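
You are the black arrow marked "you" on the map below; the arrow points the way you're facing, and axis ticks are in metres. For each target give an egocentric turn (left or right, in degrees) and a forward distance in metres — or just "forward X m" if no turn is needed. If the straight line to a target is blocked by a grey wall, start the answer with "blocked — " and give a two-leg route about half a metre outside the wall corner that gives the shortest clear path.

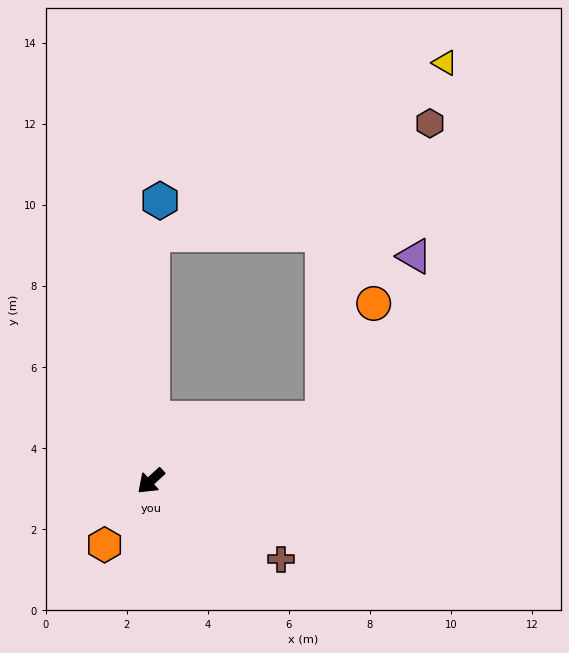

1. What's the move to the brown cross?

turn left 106°, forward 3.7 m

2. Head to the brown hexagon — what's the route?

blocked — turn right 133°, forward 6.1 m, then turn right 68°, forward 7.4 m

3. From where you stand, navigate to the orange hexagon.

turn left 12°, forward 1.9 m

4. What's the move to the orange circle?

blocked — turn left 158°, forward 4.5 m, then turn left 45°, forward 3.1 m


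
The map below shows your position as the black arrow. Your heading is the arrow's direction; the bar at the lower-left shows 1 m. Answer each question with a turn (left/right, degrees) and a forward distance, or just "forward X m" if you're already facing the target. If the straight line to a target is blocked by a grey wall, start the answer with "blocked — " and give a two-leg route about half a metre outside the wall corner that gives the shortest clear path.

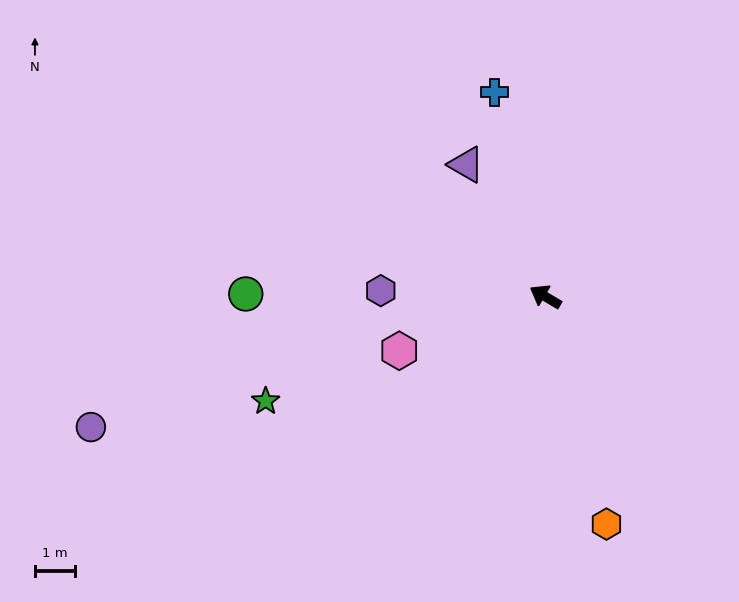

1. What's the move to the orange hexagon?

turn left 135°, forward 5.8 m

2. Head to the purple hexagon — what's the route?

turn left 28°, forward 4.1 m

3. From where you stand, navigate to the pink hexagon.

turn left 51°, forward 3.8 m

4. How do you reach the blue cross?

turn right 46°, forward 5.2 m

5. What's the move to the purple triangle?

turn right 29°, forward 3.8 m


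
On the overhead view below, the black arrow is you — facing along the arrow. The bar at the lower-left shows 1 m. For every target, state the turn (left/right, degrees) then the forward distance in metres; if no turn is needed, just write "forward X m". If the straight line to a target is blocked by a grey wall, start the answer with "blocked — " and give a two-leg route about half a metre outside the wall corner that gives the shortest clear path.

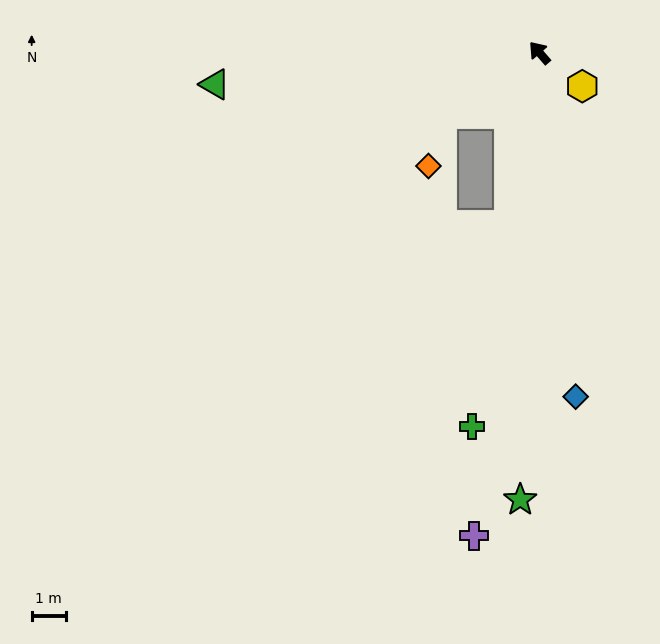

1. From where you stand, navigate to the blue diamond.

turn left 145°, forward 10.1 m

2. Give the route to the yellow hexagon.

turn right 169°, forward 1.6 m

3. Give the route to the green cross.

turn left 129°, forward 11.1 m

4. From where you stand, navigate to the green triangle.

turn left 55°, forward 9.5 m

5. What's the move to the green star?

turn left 137°, forward 13.1 m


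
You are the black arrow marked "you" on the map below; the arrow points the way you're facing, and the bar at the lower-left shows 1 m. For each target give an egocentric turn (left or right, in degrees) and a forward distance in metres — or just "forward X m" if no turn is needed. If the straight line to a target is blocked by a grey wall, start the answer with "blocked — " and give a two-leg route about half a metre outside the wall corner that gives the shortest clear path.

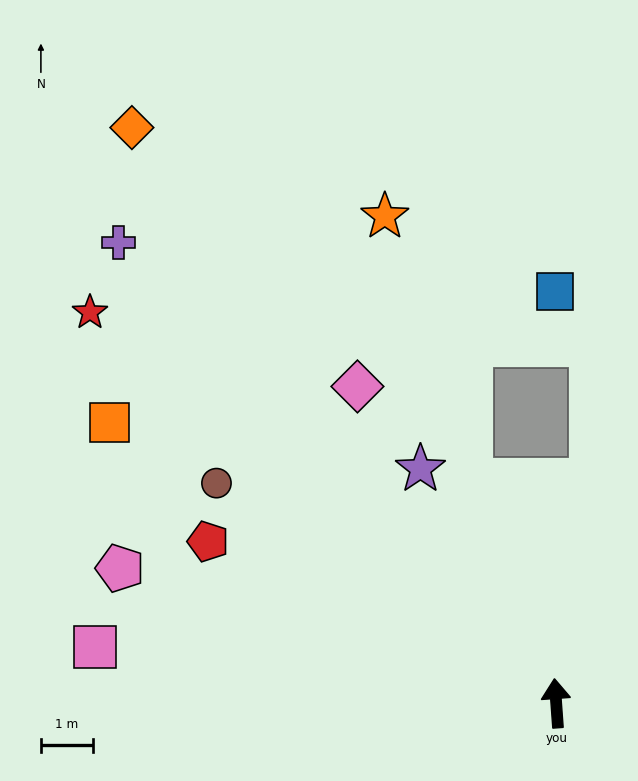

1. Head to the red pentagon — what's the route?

turn left 61°, forward 7.4 m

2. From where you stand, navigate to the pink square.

turn left 79°, forward 8.9 m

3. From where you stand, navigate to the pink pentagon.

turn left 69°, forward 8.8 m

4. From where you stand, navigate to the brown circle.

turn left 53°, forward 7.8 m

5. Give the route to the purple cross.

turn left 39°, forward 12.2 m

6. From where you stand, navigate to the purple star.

turn left 26°, forward 5.2 m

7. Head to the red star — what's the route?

turn left 46°, forward 11.7 m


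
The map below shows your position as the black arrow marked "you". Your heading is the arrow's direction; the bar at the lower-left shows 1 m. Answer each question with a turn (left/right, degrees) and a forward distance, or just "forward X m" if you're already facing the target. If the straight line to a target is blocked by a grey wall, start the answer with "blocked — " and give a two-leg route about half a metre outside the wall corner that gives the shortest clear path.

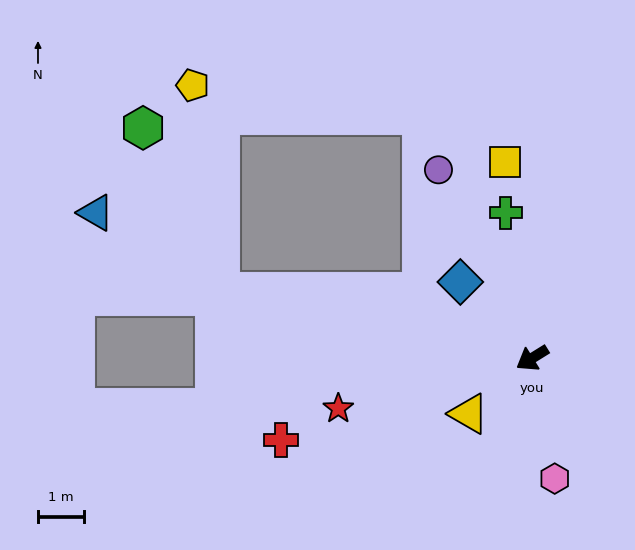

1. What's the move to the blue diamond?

turn right 78°, forward 2.3 m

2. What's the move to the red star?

turn right 17°, forward 4.4 m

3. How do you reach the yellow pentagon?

blocked — turn right 44°, forward 7.0 m, then turn right 70°, forward 4.6 m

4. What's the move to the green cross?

turn right 111°, forward 3.2 m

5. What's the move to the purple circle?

turn right 95°, forward 4.6 m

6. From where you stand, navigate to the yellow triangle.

turn left 9°, forward 1.8 m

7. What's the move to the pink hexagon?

turn left 69°, forward 2.7 m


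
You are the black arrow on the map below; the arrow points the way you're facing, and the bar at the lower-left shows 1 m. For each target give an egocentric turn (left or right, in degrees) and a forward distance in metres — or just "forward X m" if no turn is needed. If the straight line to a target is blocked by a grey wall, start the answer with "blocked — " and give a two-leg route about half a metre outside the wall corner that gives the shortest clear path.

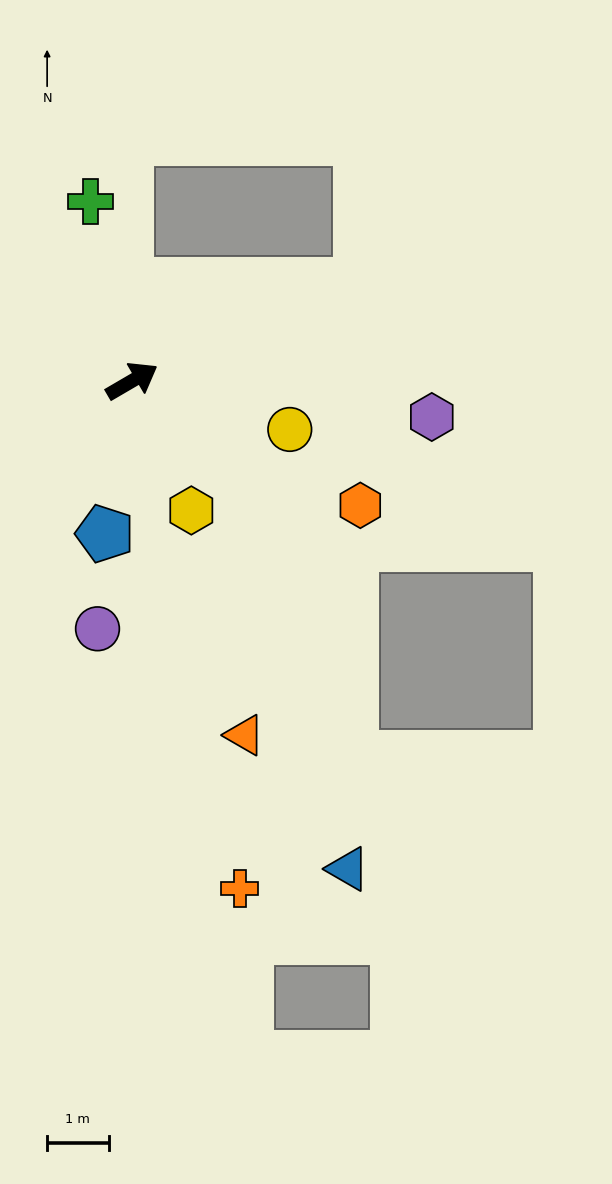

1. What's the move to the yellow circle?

turn right 47°, forward 2.7 m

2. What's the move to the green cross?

turn left 73°, forward 3.0 m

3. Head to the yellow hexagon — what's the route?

turn right 96°, forward 2.3 m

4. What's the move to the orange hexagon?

turn right 59°, forward 4.2 m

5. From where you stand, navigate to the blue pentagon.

turn right 130°, forward 2.5 m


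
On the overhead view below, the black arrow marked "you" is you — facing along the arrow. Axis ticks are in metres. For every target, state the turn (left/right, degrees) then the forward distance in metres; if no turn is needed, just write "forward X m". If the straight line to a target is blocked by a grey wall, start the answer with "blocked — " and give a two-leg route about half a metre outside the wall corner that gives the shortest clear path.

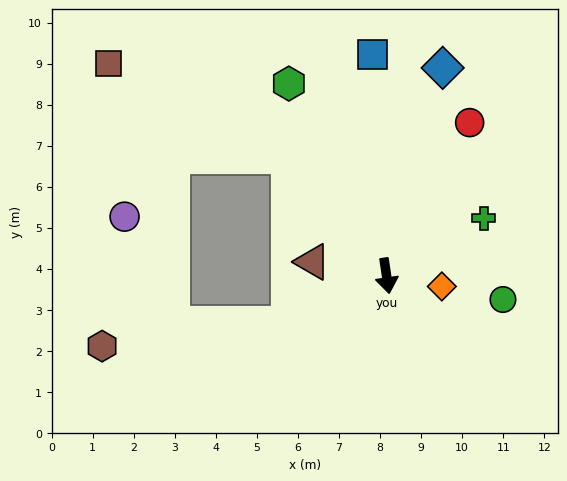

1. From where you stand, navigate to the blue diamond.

turn left 156°, forward 5.2 m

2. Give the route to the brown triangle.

turn right 109°, forward 1.8 m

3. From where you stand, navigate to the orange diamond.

turn left 71°, forward 1.4 m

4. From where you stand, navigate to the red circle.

turn left 143°, forward 4.2 m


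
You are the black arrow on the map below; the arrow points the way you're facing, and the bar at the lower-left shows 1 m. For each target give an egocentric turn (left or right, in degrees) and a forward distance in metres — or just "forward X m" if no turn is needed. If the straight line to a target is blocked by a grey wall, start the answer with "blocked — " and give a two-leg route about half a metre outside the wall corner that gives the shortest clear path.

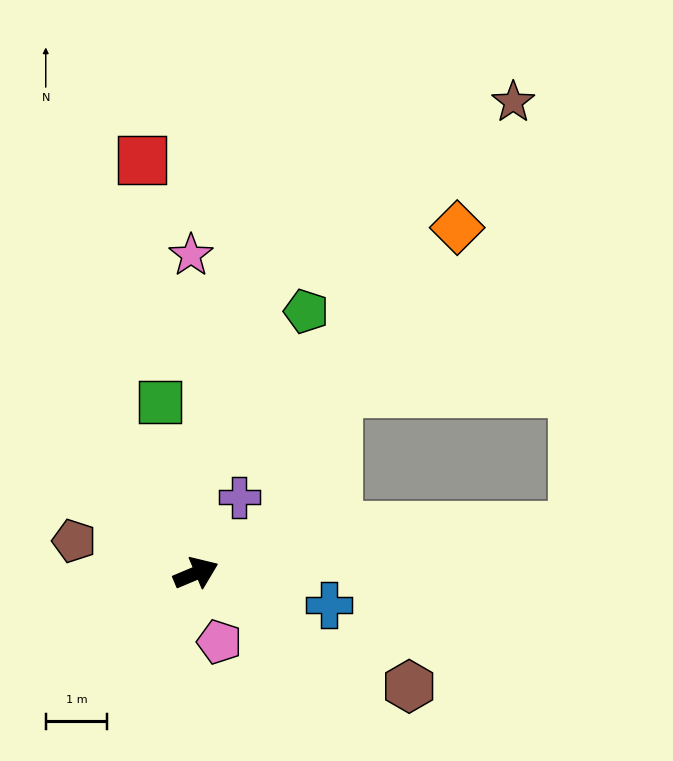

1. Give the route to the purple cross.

turn left 38°, forward 1.4 m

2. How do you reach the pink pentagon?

turn right 94°, forward 1.2 m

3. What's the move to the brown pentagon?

turn left 142°, forward 2.1 m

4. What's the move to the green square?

turn left 79°, forward 2.9 m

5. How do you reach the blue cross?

turn right 36°, forward 2.2 m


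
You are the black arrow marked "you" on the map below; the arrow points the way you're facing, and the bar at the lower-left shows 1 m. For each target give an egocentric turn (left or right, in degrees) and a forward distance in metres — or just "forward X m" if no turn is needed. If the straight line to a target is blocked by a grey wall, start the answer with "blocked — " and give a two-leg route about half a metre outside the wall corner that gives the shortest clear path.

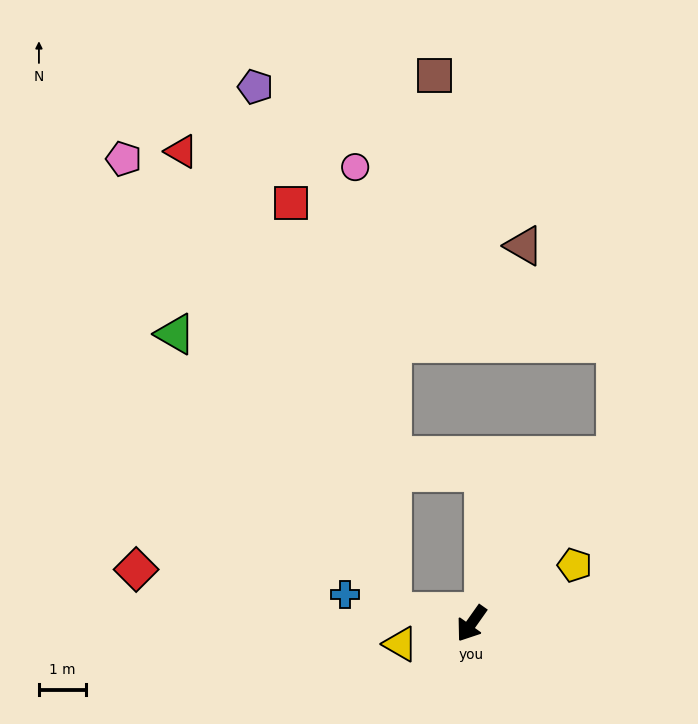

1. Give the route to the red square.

blocked — turn right 63°, forward 1.7 m, then turn right 68°, forward 9.0 m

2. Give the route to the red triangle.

blocked — turn right 63°, forward 1.7 m, then turn right 57°, forward 10.9 m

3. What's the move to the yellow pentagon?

turn left 155°, forward 2.5 m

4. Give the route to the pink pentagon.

blocked — turn right 63°, forward 1.7 m, then turn right 51°, forward 11.3 m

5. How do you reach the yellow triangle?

turn right 39°, forward 1.6 m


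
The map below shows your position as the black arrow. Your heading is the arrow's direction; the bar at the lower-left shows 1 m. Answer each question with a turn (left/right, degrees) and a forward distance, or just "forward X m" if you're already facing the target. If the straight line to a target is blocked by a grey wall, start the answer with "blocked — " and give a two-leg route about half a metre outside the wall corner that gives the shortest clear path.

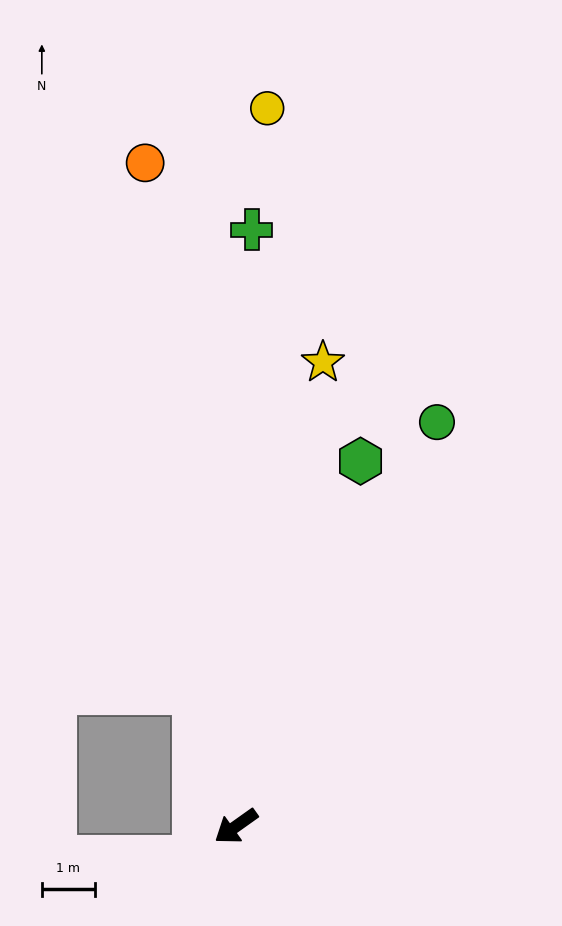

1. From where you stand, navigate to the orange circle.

turn right 118°, forward 12.6 m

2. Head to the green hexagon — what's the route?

turn right 144°, forward 7.3 m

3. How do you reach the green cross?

turn right 127°, forward 11.2 m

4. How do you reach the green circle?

turn right 152°, forward 8.5 m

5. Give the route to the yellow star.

turn right 136°, forward 8.9 m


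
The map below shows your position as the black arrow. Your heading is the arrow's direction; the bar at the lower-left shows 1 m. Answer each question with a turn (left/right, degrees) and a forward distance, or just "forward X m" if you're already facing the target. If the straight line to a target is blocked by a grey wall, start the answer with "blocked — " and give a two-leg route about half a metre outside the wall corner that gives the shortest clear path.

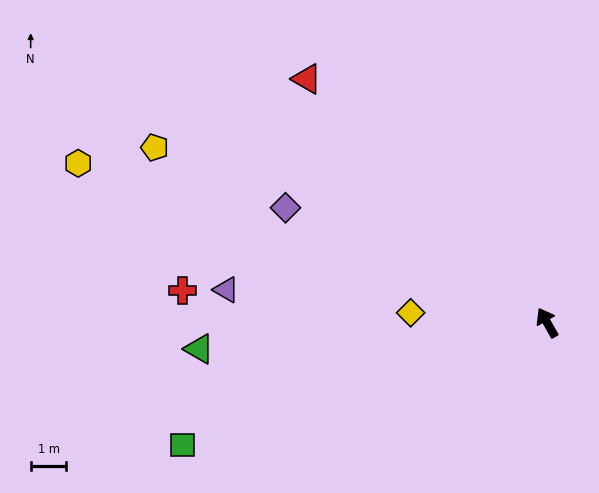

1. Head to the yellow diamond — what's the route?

turn left 56°, forward 3.8 m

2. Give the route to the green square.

turn left 79°, forward 10.8 m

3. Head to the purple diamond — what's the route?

turn left 37°, forward 8.0 m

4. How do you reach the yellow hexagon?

turn left 42°, forward 13.9 m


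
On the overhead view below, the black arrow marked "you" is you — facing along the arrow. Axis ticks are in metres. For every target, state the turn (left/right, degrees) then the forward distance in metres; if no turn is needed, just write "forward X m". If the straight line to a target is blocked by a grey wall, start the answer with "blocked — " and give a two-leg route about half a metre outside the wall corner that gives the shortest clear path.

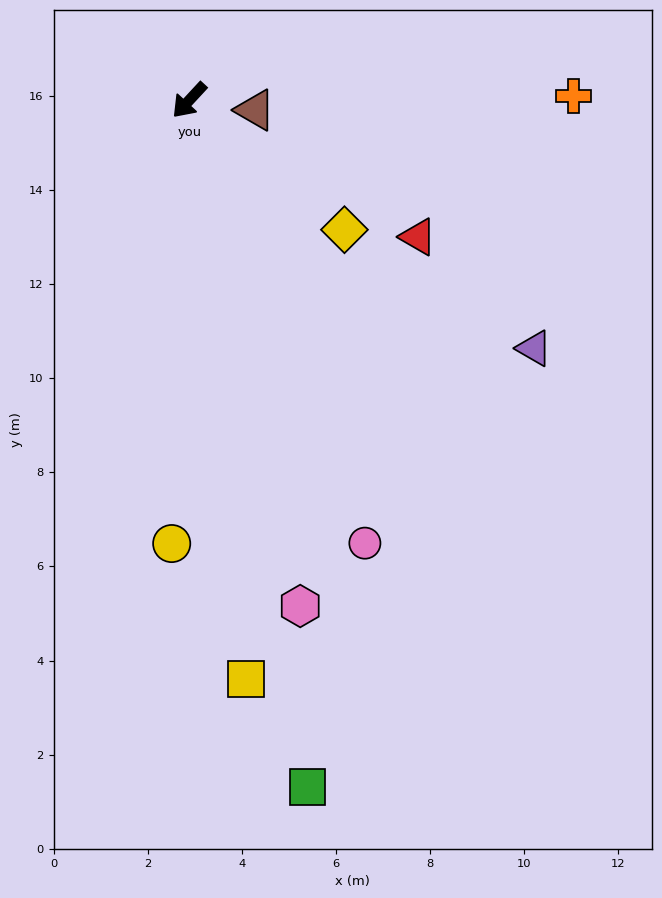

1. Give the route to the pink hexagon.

turn left 55°, forward 11.0 m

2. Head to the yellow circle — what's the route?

turn left 41°, forward 9.4 m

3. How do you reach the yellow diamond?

turn left 93°, forward 4.3 m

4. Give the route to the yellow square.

turn left 48°, forward 12.3 m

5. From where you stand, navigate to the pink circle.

turn left 64°, forward 10.1 m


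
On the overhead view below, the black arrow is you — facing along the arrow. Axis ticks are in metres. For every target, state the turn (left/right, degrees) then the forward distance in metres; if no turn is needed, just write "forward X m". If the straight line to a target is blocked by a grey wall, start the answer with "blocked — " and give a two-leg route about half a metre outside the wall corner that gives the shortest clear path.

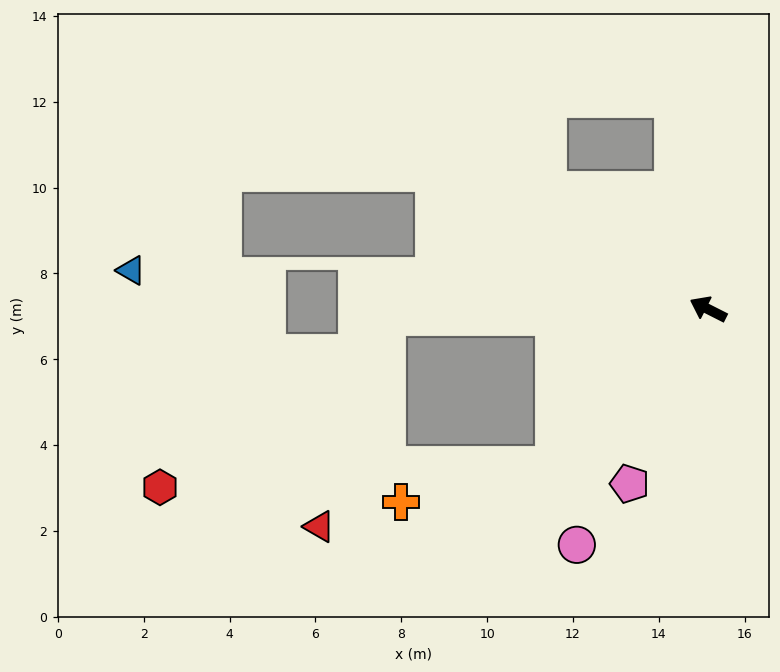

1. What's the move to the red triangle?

blocked — turn left 28°, forward 7.5 m, then turn left 71°, forward 5.1 m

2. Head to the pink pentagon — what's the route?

turn left 93°, forward 4.5 m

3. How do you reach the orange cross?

blocked — turn left 72°, forward 5.1 m, then turn right 31°, forward 3.7 m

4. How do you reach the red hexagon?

blocked — turn left 72°, forward 5.1 m, then turn right 42°, forward 9.2 m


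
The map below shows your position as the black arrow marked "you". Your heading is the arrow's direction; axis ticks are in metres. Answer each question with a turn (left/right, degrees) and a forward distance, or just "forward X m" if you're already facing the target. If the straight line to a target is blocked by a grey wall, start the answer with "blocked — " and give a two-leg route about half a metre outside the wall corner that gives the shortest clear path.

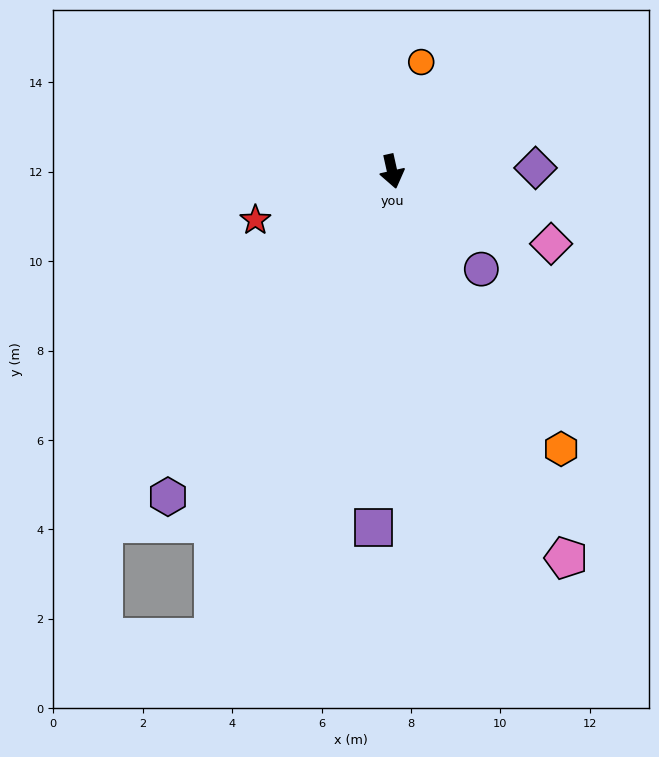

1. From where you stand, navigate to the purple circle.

turn left 30°, forward 3.0 m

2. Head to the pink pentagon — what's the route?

turn left 12°, forward 9.5 m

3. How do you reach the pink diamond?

turn left 53°, forward 3.9 m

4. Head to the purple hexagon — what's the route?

turn right 47°, forward 8.8 m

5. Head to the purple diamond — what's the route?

turn left 79°, forward 3.2 m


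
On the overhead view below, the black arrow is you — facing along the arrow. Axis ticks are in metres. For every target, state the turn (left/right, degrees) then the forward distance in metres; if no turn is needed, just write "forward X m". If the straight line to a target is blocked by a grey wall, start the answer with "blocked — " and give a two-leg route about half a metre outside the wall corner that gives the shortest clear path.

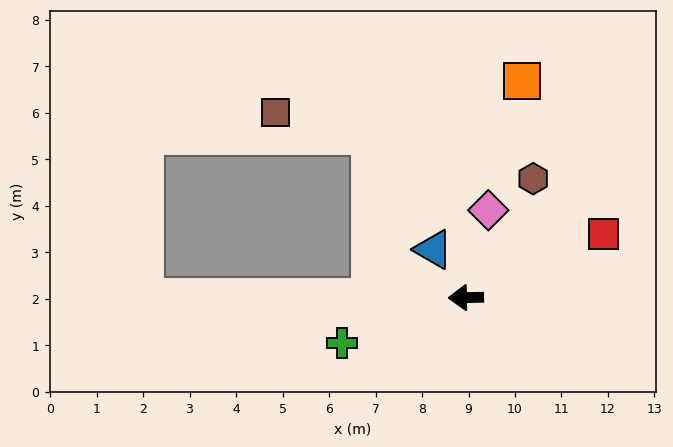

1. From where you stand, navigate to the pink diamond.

turn right 105°, forward 1.9 m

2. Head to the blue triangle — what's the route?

turn right 57°, forward 1.2 m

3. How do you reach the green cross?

turn left 19°, forward 2.8 m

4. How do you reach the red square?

turn right 156°, forward 3.3 m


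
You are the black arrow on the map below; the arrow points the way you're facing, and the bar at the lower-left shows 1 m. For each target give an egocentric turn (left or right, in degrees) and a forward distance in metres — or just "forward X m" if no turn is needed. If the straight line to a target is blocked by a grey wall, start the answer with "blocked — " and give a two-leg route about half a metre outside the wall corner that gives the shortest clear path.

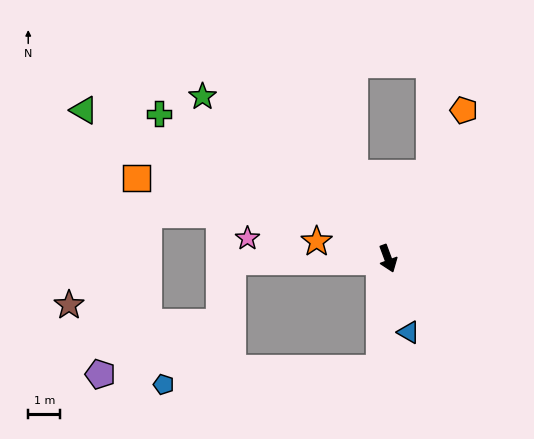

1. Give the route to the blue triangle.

turn right 5°, forward 2.4 m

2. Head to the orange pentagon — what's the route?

turn left 133°, forward 5.2 m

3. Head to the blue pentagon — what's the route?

blocked — turn right 25°, forward 3.4 m, then turn right 81°, forward 6.7 m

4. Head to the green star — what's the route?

turn right 151°, forward 7.7 m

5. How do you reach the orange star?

turn right 124°, forward 2.3 m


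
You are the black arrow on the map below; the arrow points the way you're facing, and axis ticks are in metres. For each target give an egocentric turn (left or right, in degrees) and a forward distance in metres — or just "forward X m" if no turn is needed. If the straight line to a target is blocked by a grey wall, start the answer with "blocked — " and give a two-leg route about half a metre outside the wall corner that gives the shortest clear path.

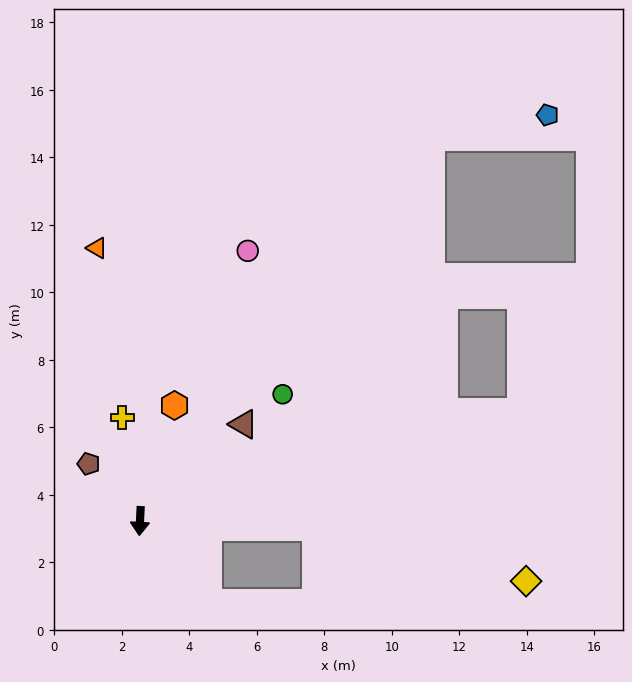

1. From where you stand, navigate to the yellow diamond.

blocked — turn left 91°, forward 5.2 m, then turn right 13°, forward 6.4 m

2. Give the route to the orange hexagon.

turn left 166°, forward 3.6 m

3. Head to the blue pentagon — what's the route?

blocked — turn left 146°, forward 14.3 m, then turn right 43°, forward 3.5 m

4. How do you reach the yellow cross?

turn right 167°, forward 3.1 m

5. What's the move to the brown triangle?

turn left 136°, forward 4.2 m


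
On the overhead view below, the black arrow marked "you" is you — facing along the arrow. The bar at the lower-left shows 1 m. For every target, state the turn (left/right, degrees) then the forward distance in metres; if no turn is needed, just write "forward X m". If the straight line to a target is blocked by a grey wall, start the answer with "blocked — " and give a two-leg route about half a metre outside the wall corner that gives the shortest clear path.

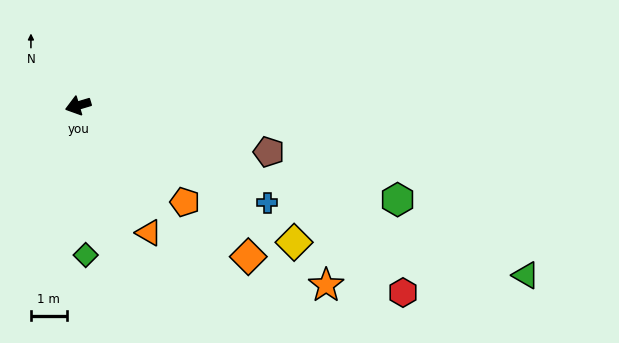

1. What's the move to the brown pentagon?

turn left 150°, forward 5.5 m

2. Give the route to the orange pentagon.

turn left 121°, forward 4.0 m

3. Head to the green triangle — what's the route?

turn left 143°, forward 13.4 m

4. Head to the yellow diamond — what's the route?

turn left 131°, forward 7.1 m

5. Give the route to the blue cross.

turn left 136°, forward 5.9 m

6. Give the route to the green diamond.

turn left 76°, forward 4.2 m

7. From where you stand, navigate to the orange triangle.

turn left 102°, forward 4.1 m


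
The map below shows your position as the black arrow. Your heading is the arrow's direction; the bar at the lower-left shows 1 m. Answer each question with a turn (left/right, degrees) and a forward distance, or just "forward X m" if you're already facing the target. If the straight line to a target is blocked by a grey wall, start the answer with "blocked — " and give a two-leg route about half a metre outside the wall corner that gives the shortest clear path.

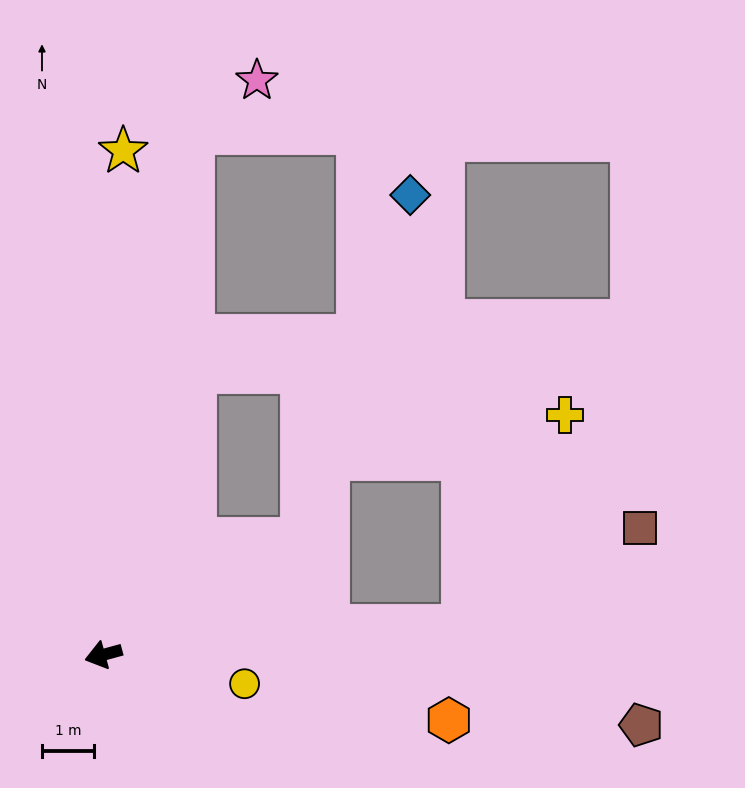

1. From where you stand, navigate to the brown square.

blocked — turn left 169°, forward 7.0 m, then turn left 25°, forward 3.9 m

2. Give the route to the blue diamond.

blocked — turn right 165°, forward 4.4 m, then turn left 42°, forward 7.0 m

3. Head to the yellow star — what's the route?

turn right 108°, forward 9.7 m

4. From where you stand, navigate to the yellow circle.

turn left 153°, forward 2.8 m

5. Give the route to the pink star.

blocked — turn right 115°, forward 10.2 m, then turn right 41°, forward 1.6 m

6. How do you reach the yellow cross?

blocked — turn left 169°, forward 7.0 m, then turn left 60°, forward 4.5 m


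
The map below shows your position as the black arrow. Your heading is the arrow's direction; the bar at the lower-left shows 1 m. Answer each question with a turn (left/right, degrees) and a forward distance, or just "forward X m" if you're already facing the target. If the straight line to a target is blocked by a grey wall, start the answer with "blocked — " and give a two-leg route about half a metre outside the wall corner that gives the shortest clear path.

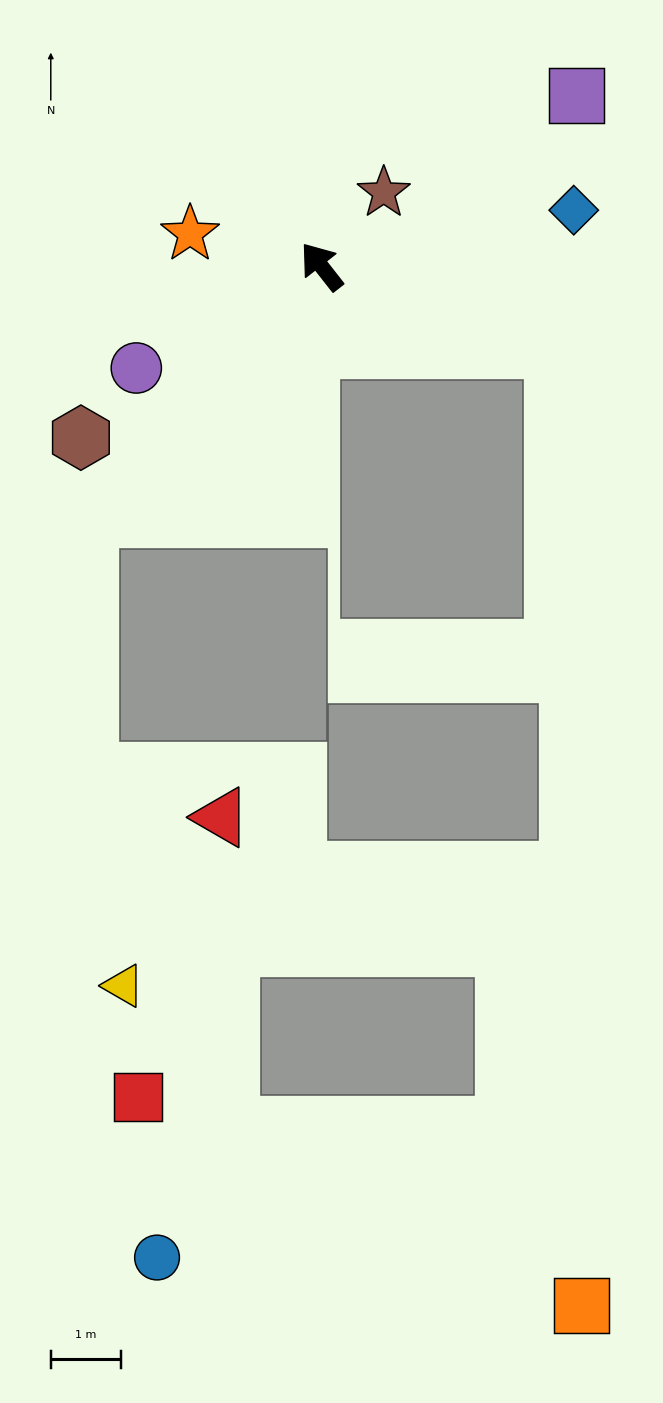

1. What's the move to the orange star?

turn left 38°, forward 1.9 m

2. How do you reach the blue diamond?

turn right 116°, forward 3.7 m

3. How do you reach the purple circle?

turn left 81°, forward 3.0 m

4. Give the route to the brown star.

turn right 78°, forward 1.4 m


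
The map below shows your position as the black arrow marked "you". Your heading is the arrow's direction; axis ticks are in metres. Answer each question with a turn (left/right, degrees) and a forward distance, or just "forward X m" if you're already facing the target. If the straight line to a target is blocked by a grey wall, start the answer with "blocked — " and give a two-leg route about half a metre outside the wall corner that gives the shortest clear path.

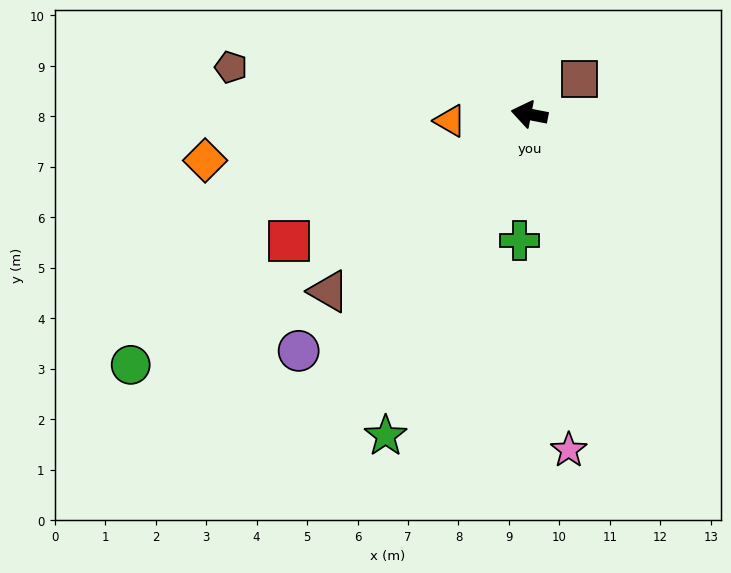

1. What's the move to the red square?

turn left 39°, forward 5.4 m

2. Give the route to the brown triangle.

turn left 52°, forward 5.3 m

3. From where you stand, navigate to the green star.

turn left 77°, forward 7.0 m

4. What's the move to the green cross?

turn left 96°, forward 2.5 m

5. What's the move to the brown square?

turn right 134°, forward 1.2 m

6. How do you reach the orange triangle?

turn left 16°, forward 1.6 m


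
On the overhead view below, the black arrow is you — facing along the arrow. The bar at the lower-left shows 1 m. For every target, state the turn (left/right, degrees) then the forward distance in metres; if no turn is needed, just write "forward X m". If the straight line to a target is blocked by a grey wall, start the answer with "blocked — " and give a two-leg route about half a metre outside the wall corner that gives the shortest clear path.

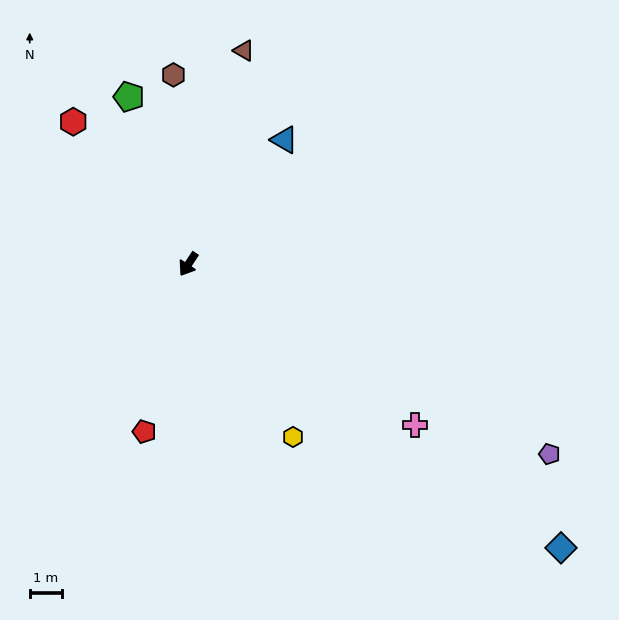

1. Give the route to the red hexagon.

turn right 108°, forward 5.7 m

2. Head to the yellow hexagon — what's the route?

turn left 65°, forward 6.3 m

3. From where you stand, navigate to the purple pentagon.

turn left 96°, forward 12.7 m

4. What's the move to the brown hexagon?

turn right 142°, forward 5.9 m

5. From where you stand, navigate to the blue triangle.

turn left 176°, forward 4.9 m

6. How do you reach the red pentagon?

turn left 19°, forward 5.4 m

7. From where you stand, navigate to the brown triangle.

turn right 161°, forward 6.9 m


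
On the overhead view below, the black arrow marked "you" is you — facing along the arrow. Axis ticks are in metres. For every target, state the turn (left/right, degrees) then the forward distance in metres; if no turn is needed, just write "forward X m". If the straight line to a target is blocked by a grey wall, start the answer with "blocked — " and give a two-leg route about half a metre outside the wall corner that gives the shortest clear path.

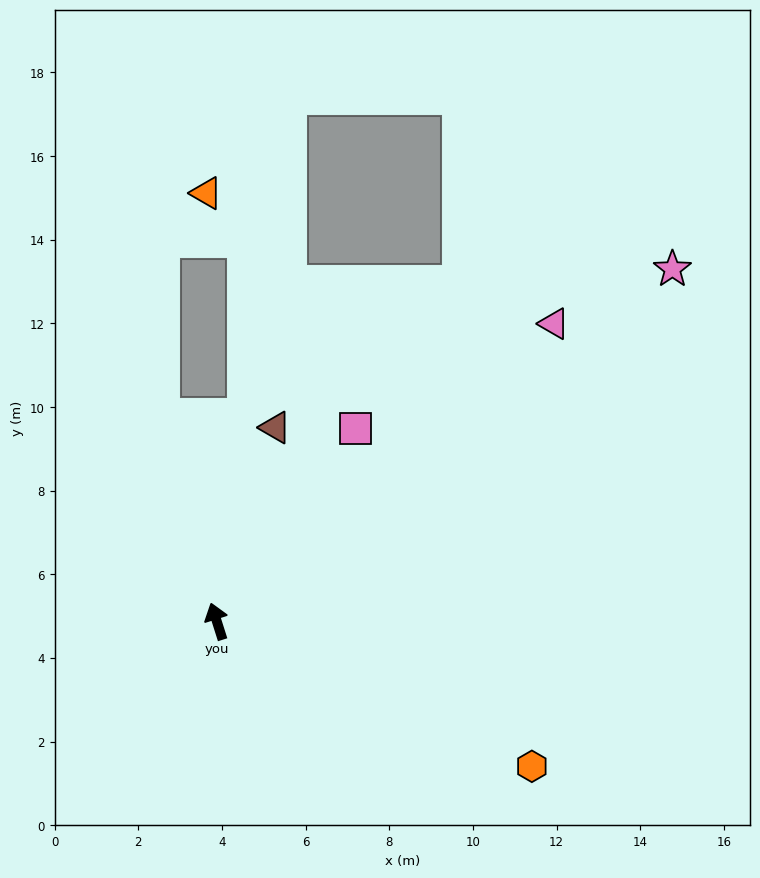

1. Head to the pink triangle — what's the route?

turn right 66°, forward 10.8 m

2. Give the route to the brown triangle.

turn right 34°, forward 4.8 m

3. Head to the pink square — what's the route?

turn right 53°, forward 5.7 m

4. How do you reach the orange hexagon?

turn right 132°, forward 8.3 m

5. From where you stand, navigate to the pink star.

turn right 70°, forward 13.8 m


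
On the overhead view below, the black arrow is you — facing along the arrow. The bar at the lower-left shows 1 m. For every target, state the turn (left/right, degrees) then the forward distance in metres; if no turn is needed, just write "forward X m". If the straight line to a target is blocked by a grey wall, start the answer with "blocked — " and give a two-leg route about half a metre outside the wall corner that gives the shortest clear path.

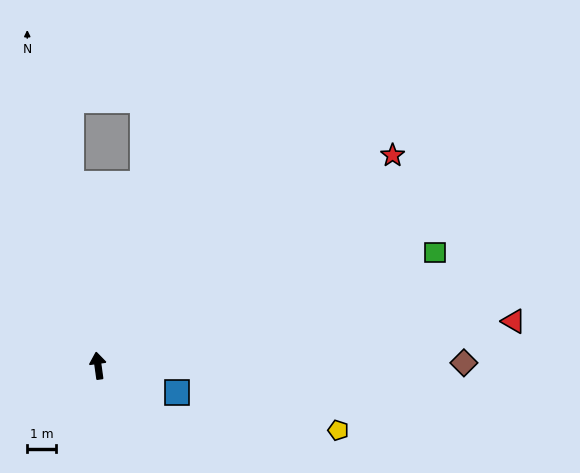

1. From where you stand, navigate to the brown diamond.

turn right 97°, forward 12.6 m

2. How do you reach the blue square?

turn right 117°, forward 2.9 m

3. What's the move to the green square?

turn right 79°, forward 12.2 m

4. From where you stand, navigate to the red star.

turn right 62°, forward 12.4 m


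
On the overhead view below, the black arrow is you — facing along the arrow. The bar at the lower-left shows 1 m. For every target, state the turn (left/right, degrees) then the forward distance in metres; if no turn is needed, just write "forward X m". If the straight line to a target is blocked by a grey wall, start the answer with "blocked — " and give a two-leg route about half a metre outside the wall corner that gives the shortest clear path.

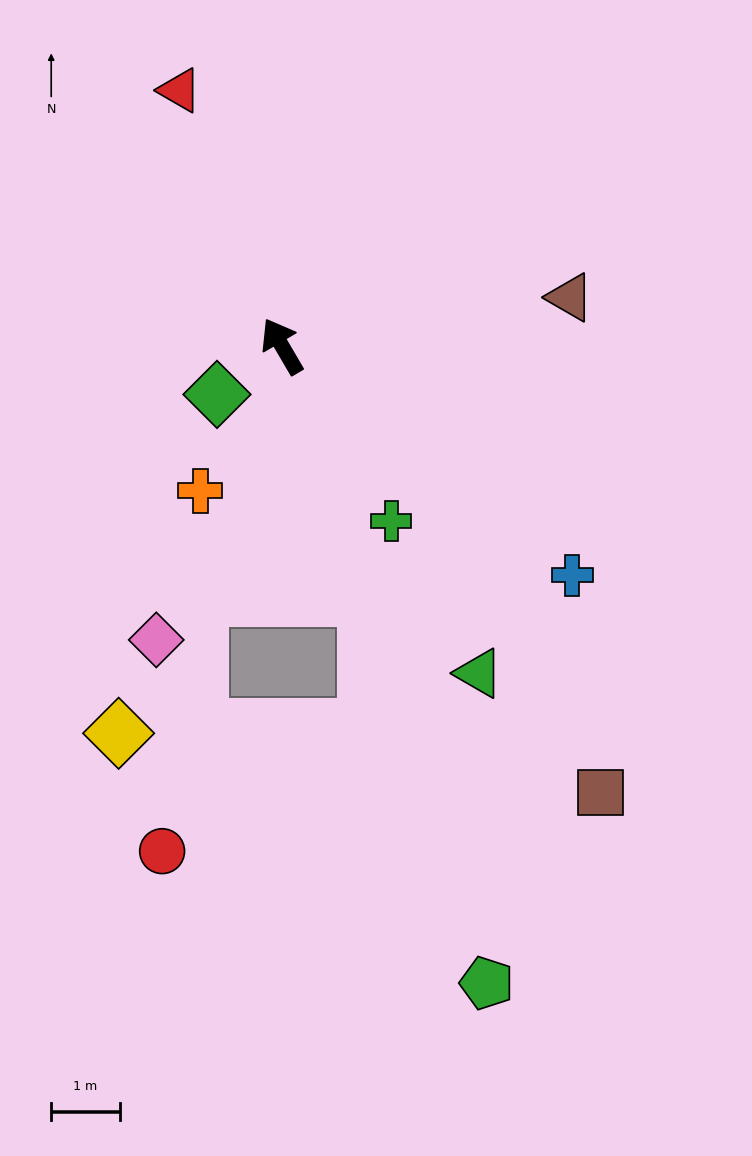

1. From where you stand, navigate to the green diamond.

turn left 96°, forward 1.2 m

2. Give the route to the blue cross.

turn right 159°, forward 5.4 m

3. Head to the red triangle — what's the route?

turn right 9°, forward 4.0 m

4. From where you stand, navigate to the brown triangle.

turn right 111°, forward 4.3 m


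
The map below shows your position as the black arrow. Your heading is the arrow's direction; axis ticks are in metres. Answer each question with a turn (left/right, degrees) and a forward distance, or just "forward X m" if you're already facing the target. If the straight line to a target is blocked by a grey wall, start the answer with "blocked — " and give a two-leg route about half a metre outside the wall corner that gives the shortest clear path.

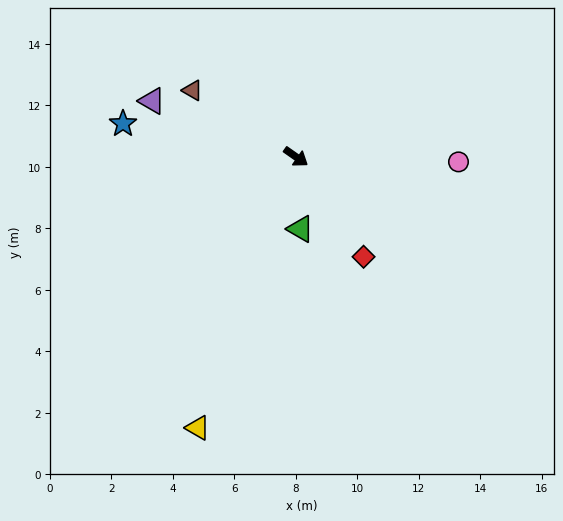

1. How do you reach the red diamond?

turn right 21°, forward 3.9 m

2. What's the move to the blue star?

turn right 156°, forward 5.7 m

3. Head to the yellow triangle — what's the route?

turn right 75°, forward 9.4 m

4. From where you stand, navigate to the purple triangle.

turn right 166°, forward 5.0 m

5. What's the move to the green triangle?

turn right 51°, forward 2.4 m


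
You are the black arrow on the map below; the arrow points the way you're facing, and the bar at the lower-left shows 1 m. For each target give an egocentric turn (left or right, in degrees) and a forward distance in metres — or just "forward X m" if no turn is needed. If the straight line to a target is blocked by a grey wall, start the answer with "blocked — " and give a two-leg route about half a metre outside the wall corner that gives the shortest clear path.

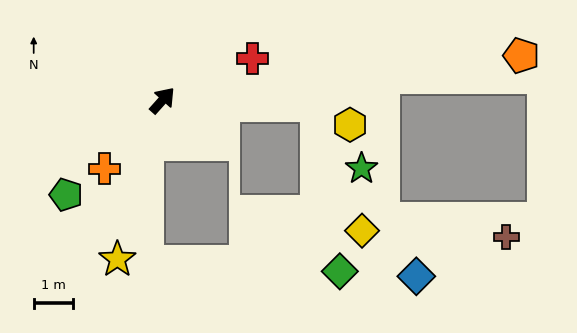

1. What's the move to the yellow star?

turn right 154°, forward 4.2 m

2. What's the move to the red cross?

turn right 23°, forward 2.5 m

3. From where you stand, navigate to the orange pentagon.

turn right 41°, forward 9.3 m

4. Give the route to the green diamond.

blocked — turn right 50°, forward 4.0 m, then turn right 80°, forward 4.3 m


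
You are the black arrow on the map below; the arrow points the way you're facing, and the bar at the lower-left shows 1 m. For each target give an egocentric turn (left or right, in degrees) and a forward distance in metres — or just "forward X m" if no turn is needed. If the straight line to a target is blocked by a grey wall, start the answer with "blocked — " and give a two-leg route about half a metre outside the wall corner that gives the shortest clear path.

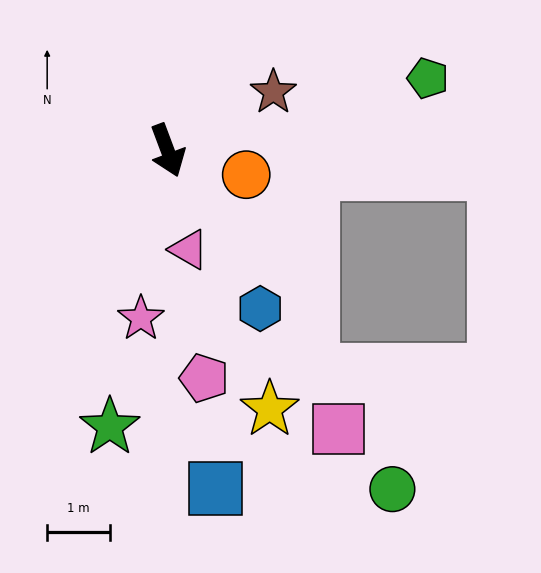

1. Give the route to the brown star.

turn left 98°, forward 1.9 m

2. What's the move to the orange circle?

turn left 52°, forward 1.3 m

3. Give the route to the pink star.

turn right 30°, forward 2.7 m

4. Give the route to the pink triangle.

turn right 8°, forward 1.6 m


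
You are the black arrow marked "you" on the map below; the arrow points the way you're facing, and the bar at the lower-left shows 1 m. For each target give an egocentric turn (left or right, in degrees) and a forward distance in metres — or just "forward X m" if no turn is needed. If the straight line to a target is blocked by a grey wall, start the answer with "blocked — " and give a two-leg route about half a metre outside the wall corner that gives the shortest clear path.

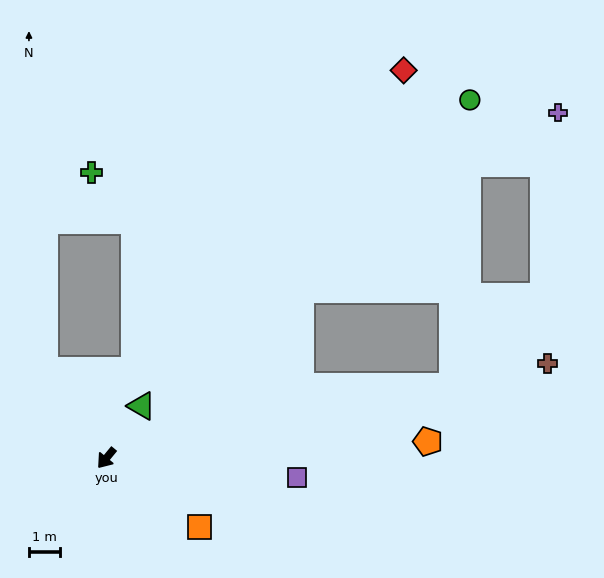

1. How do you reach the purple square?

turn left 124°, forward 6.2 m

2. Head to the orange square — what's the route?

turn left 93°, forward 3.7 m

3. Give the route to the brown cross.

turn left 142°, forward 14.5 m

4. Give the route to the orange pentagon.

turn left 132°, forward 10.3 m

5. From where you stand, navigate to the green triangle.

turn right 175°, forward 2.0 m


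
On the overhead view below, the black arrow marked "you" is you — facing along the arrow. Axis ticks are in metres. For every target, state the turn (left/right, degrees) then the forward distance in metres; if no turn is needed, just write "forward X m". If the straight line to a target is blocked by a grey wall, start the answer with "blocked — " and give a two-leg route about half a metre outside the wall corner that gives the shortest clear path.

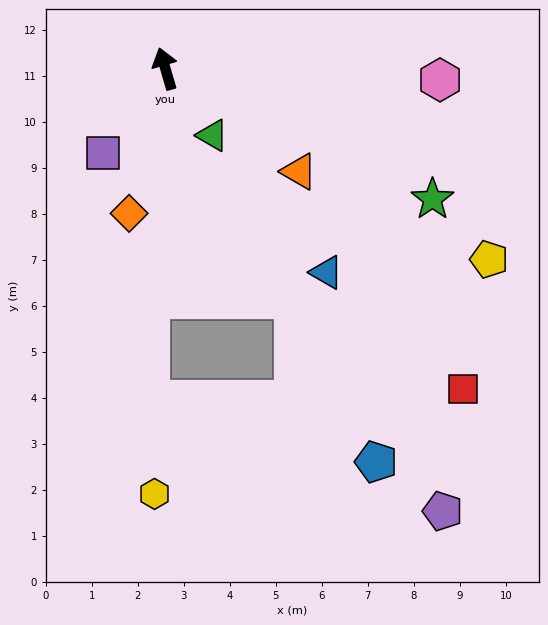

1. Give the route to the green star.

turn right 132°, forward 6.5 m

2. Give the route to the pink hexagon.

turn right 109°, forward 6.0 m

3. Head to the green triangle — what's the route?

turn right 161°, forward 1.8 m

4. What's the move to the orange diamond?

turn left 150°, forward 3.2 m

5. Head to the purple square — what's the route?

turn left 127°, forward 2.3 m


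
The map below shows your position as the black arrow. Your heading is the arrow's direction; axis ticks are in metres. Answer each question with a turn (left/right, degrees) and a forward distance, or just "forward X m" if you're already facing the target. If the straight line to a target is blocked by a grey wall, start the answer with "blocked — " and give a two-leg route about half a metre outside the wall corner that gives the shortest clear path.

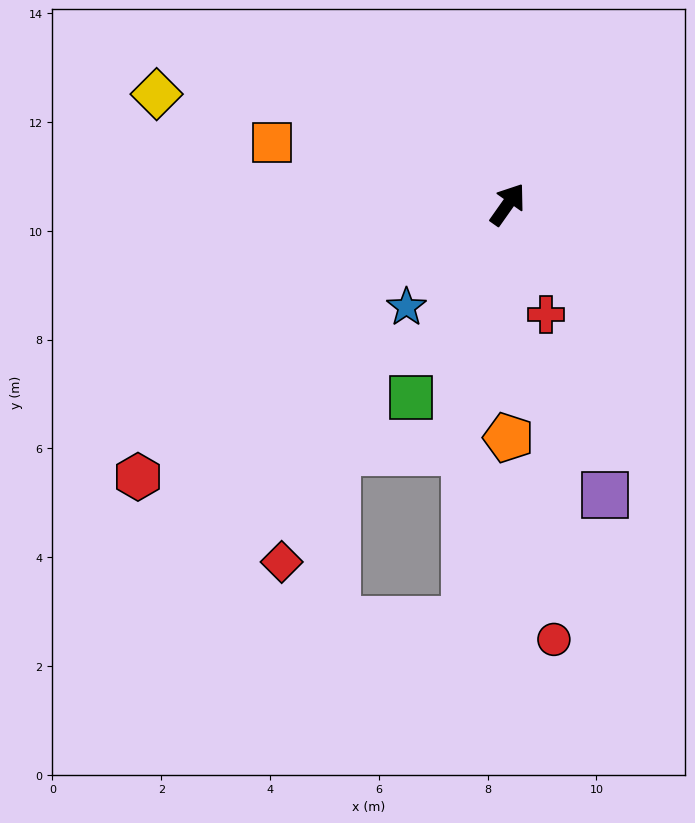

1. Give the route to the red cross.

turn right 126°, forward 2.1 m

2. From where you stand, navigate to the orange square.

turn left 110°, forward 4.5 m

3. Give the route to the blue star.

turn left 171°, forward 2.7 m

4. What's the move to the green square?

turn right 171°, forward 4.0 m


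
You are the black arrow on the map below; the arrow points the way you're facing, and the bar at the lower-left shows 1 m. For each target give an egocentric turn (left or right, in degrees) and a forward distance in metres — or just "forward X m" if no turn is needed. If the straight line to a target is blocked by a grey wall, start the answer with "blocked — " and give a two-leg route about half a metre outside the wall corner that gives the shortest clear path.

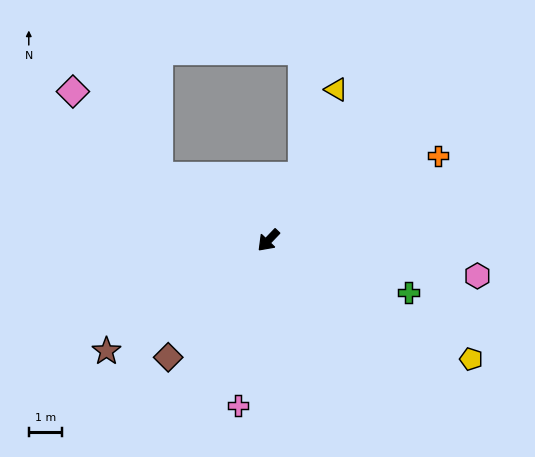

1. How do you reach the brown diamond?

turn left 3°, forward 4.6 m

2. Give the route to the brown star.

turn right 12°, forward 5.9 m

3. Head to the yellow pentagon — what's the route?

turn left 103°, forward 7.1 m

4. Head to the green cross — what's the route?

turn left 113°, forward 4.5 m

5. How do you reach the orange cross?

turn left 160°, forward 5.7 m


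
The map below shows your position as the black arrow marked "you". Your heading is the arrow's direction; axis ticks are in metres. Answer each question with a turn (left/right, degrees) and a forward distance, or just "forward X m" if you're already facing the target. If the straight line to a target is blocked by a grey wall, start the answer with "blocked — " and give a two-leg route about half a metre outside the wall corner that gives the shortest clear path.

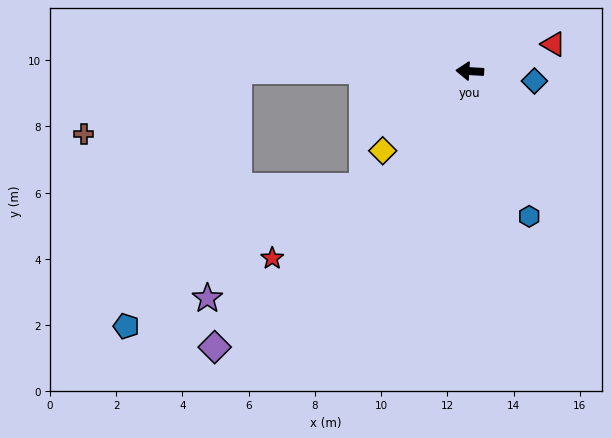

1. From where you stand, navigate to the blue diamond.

turn left 175°, forward 2.0 m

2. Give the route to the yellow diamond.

turn left 46°, forward 3.6 m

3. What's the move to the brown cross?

blocked — turn left 3°, forward 7.0 m, then turn left 23°, forward 5.0 m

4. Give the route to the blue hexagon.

turn left 115°, forward 4.7 m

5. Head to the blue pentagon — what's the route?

blocked — turn left 3°, forward 7.0 m, then turn left 67°, forward 8.4 m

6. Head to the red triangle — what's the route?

turn right 159°, forward 2.7 m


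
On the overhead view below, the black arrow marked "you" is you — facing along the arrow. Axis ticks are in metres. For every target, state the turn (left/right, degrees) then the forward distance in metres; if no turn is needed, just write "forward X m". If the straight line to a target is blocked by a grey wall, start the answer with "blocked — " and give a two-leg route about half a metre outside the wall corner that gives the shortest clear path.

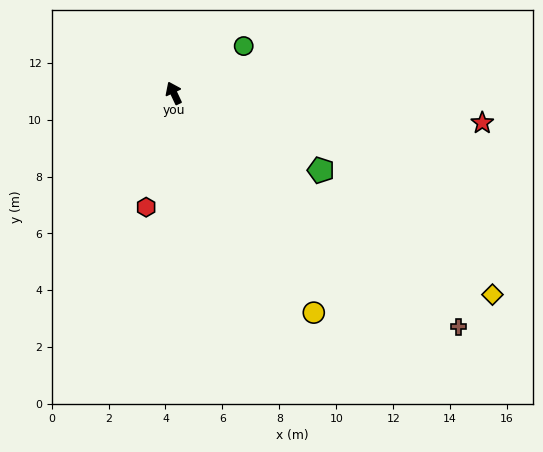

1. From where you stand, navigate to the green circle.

turn right 81°, forward 3.0 m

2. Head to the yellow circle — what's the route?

turn right 173°, forward 9.2 m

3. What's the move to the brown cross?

turn right 155°, forward 12.9 m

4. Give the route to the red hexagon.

turn left 141°, forward 4.1 m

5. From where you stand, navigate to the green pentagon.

turn right 143°, forward 5.8 m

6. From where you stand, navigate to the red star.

turn right 121°, forward 10.9 m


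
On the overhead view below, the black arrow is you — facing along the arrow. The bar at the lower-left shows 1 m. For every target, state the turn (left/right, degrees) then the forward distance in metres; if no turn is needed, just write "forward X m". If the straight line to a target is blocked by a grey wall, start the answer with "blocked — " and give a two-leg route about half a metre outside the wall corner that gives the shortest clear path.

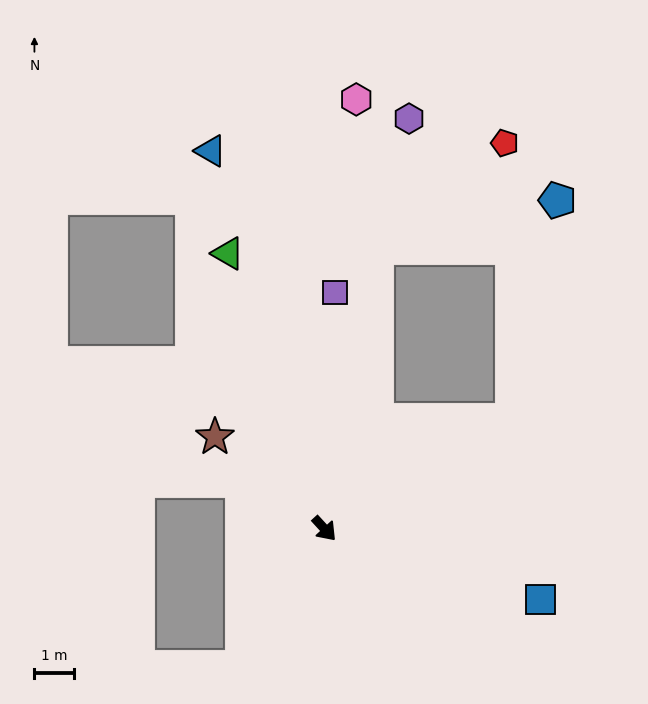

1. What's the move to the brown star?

turn right 172°, forward 3.7 m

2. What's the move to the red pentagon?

blocked — turn left 127°, forward 7.3 m, then turn right 40°, forward 4.2 m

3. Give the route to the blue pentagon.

blocked — turn left 78°, forward 5.6 m, then turn left 48°, forward 5.7 m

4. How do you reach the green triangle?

turn left 157°, forward 7.5 m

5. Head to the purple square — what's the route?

turn left 135°, forward 6.0 m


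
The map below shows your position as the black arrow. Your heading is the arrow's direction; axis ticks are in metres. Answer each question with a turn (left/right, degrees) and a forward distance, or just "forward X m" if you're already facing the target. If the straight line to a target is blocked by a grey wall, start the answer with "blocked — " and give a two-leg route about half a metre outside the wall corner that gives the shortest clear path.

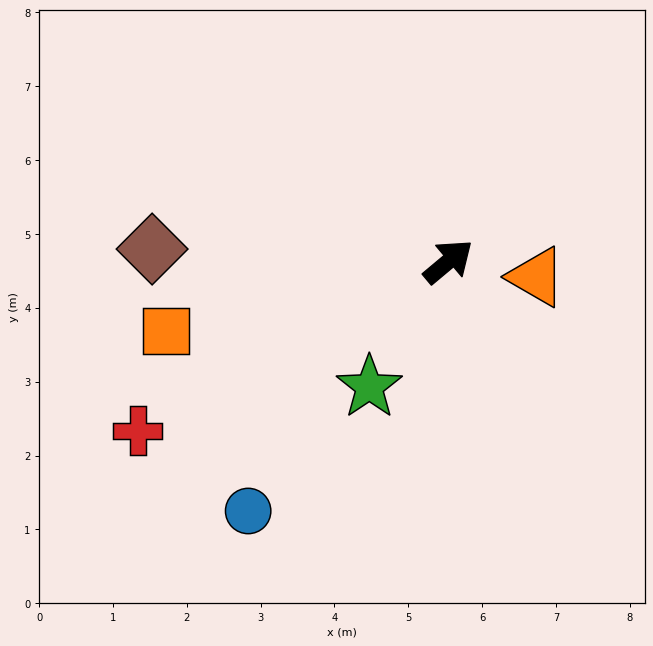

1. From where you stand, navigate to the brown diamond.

turn left 138°, forward 4.0 m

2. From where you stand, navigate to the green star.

turn right 162°, forward 2.0 m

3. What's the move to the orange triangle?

turn right 50°, forward 1.2 m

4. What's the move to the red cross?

turn left 169°, forward 4.8 m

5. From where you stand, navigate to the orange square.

turn left 154°, forward 3.9 m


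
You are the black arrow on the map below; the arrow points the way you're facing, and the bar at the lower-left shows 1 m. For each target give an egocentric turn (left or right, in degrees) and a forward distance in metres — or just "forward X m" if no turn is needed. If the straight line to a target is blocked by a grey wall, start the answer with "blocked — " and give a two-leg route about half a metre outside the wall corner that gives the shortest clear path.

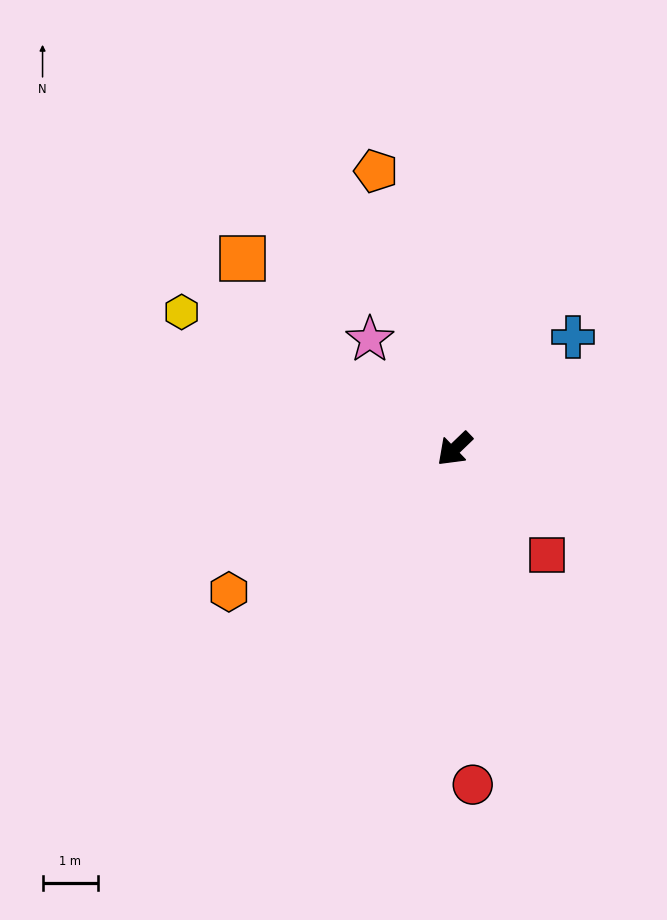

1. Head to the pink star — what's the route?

turn right 96°, forward 2.5 m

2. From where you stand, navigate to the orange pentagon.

turn right 118°, forward 5.2 m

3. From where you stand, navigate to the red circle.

turn left 49°, forward 6.1 m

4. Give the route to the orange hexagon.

turn right 11°, forward 4.8 m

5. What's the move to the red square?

turn left 87°, forward 2.5 m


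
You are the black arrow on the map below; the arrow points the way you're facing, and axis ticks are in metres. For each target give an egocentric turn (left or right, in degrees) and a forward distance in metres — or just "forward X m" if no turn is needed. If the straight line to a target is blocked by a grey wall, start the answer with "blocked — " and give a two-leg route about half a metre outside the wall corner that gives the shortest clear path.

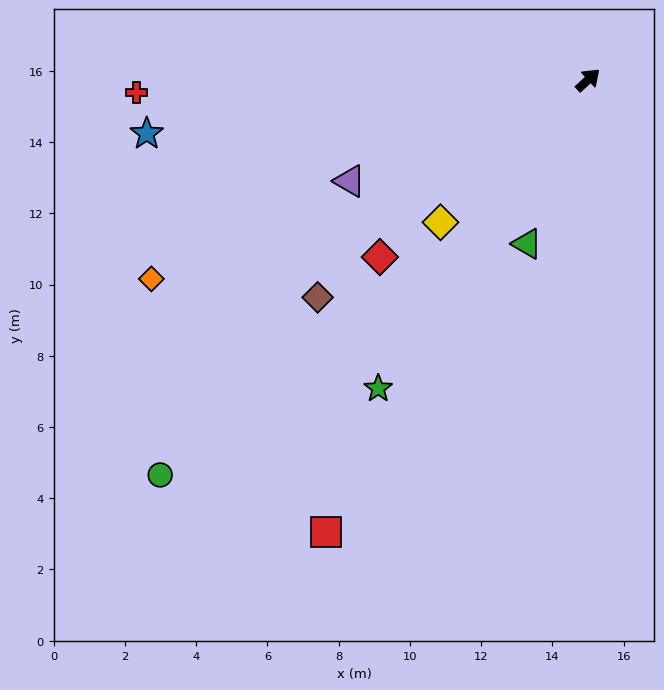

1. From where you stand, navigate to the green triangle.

turn right 153°, forward 4.9 m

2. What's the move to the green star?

turn right 167°, forward 10.5 m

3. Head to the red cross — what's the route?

turn left 139°, forward 12.7 m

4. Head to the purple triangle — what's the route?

turn left 160°, forward 7.3 m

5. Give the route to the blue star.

turn left 144°, forward 12.5 m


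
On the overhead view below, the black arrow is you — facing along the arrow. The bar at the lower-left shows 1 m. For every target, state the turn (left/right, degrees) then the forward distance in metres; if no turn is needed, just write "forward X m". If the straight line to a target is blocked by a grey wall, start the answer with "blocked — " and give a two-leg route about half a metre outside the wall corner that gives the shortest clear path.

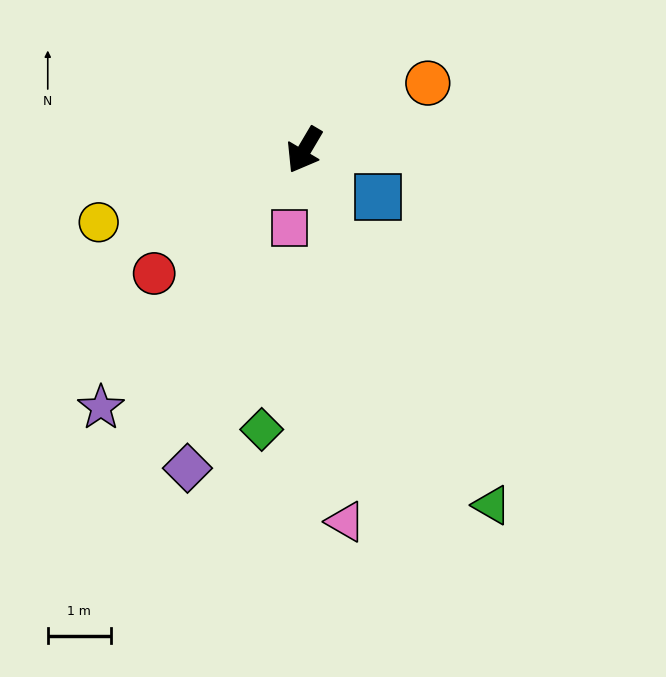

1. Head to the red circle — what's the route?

turn right 20°, forward 3.1 m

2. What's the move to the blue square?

turn left 88°, forward 1.4 m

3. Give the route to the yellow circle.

turn right 40°, forward 3.5 m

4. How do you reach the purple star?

turn right 8°, forward 5.2 m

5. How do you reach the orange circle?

turn left 149°, forward 2.2 m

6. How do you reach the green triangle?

turn left 58°, forward 6.4 m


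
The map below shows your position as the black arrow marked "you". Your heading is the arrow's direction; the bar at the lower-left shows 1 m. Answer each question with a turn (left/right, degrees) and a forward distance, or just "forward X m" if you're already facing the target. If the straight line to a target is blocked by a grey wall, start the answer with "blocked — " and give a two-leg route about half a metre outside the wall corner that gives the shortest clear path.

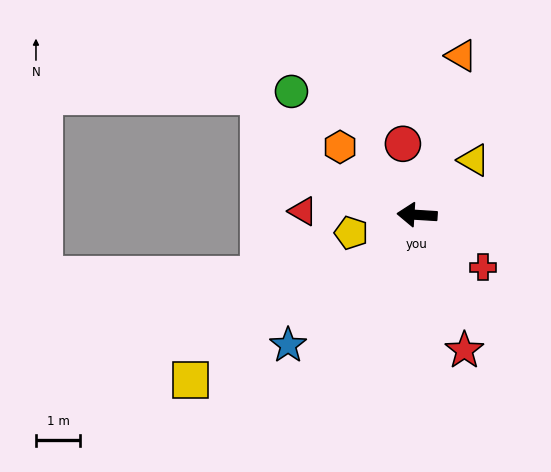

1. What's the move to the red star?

turn left 113°, forward 3.3 m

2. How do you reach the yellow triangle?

turn right 132°, forward 1.8 m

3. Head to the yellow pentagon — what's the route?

turn left 19°, forward 1.5 m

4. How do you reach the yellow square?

turn left 40°, forward 6.4 m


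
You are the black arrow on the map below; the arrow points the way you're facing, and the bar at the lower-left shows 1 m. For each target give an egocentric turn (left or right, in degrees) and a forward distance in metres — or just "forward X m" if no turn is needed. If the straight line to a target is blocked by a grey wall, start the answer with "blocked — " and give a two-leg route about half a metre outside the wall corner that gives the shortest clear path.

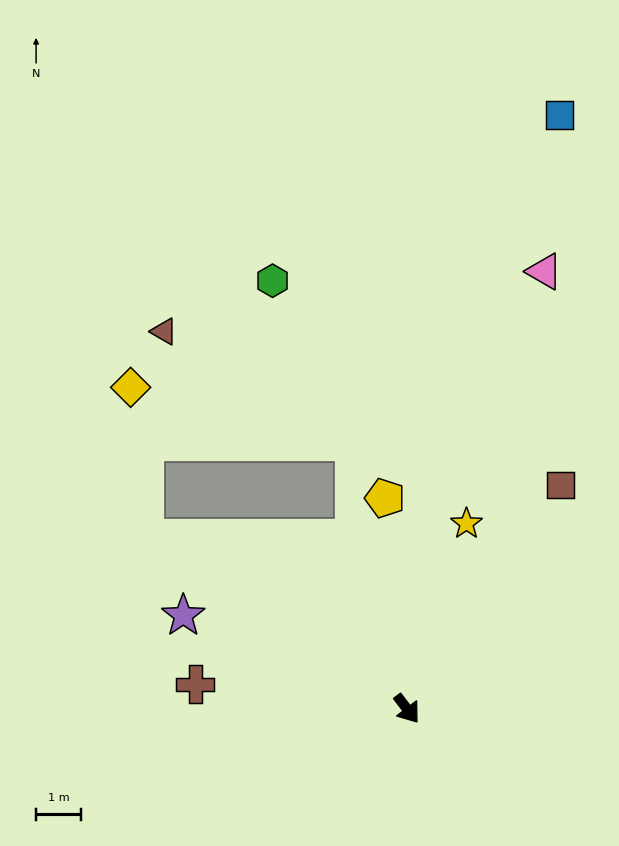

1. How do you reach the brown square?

turn left 108°, forward 6.0 m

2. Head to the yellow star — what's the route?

turn left 125°, forward 4.3 m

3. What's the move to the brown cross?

turn right 134°, forward 4.7 m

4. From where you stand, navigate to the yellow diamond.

blocked — turn right 160°, forward 6.9 m, then turn right 52°, forward 3.4 m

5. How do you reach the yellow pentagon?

turn left 149°, forward 4.7 m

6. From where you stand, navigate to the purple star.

turn right 150°, forward 5.4 m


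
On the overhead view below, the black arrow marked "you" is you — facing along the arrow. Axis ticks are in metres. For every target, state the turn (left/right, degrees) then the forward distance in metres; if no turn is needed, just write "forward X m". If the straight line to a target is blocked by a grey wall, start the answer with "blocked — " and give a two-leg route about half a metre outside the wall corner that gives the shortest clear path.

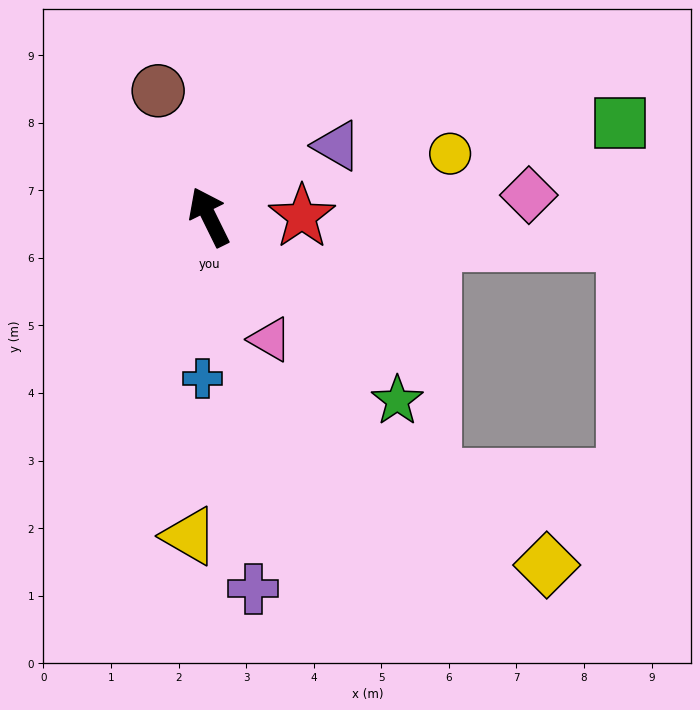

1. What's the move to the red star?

turn right 116°, forward 1.4 m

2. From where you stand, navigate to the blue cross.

turn left 151°, forward 2.4 m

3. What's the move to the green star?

turn right 161°, forward 3.9 m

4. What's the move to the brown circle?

turn right 4°, forward 2.0 m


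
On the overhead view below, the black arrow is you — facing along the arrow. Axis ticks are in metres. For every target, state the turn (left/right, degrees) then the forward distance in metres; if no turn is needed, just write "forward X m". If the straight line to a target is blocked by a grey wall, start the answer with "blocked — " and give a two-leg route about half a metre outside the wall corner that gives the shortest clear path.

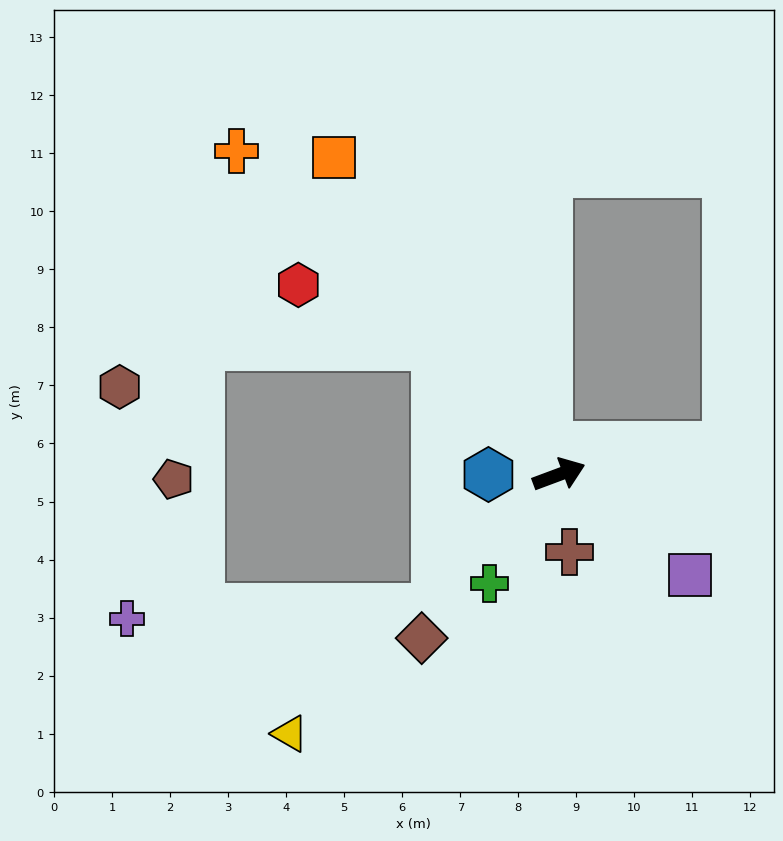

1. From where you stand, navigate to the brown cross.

turn right 103°, forward 1.3 m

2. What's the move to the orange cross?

turn left 114°, forward 7.9 m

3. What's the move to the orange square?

turn left 105°, forward 6.7 m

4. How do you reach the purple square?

turn right 58°, forward 2.8 m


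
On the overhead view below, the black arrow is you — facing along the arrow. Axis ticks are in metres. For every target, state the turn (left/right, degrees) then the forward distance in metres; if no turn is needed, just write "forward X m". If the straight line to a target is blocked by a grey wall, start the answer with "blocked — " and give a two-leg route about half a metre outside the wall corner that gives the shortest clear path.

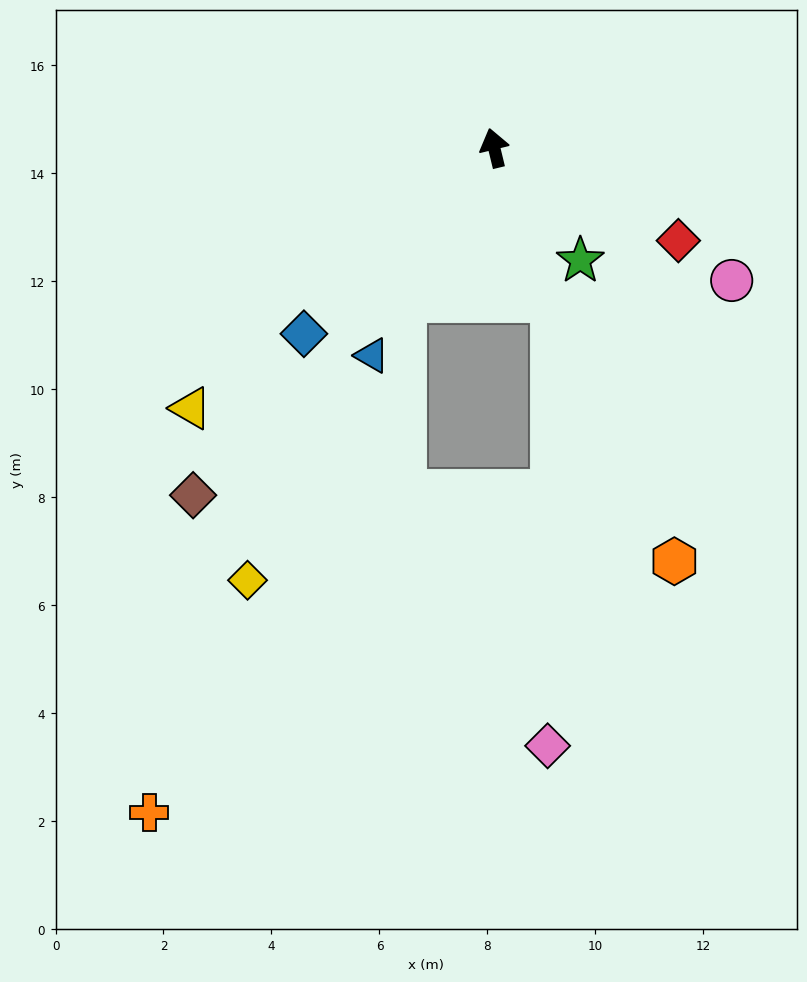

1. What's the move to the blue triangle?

turn left 136°, forward 4.5 m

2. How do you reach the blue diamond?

turn left 121°, forward 4.9 m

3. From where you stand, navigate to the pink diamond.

blocked — turn right 172°, forward 3.0 m, then turn right 22°, forward 8.3 m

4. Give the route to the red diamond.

turn right 130°, forward 3.8 m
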